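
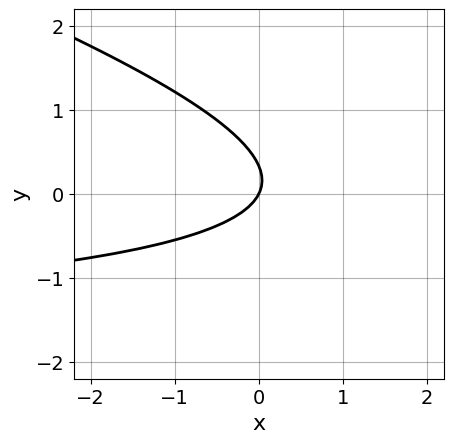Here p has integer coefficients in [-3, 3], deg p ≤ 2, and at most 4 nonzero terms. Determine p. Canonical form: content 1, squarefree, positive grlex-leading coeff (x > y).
x*y + 3*y^2 + 2*x - y

1. The degree is 2 — a generic line meets the curve in up to 2 points.
2. Against the integer gridlines: it crosses the y-axis at the gridline y = 0; one x-axis crossing is at x = 0.
3. Together with the visible shape, these determine p as stated.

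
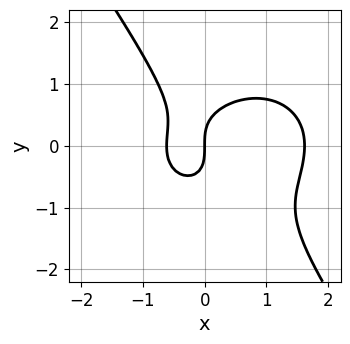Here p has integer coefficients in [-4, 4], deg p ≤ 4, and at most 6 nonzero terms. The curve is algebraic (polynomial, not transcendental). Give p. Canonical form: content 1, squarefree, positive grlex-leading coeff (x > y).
x^3 + x*y^2 + y^3 - x^2 - x

First, degree: no degree-2 curve has this shape, so deg p = 3.
Next, checking where it meets the axes: it meets the x-axis at x = 0 (among the integer gridlines); one y-axis crossing is at y = 0.
Finally, putting this together gives p.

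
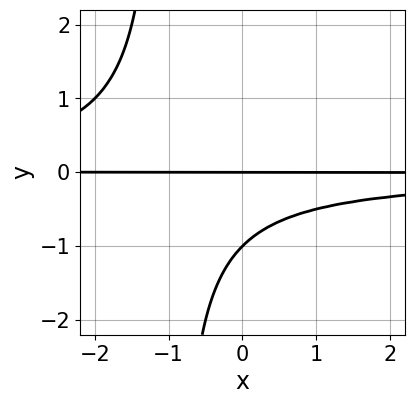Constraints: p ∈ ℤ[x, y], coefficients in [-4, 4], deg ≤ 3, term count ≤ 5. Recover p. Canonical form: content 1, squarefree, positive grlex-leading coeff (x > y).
x*y^2 + y^2 + y

1. Degree: a generic line meets the curve in up to 3 points, so deg p = 3.
2. From the axis intercepts and sections: among the integer gridlines, it crosses the y-axis at y ∈ {-1, 0}; the visible x-axis segment lies entirely on the curve.
3. Putting this together gives p.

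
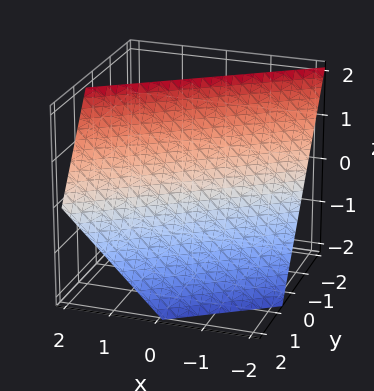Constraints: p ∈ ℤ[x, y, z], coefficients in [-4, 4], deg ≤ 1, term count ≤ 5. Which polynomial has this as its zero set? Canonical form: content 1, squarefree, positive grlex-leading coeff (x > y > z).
First, deg p = 1. The surface is flat (a plane).
Then, reading off the gridlines: it meets the z-axis at z = 1 (among the integer gridlines); it crosses the x-axis at the gridline x = -1.
Finally, assembling these constraints gives the stated polynomial.

2*x - 3*y - 2*z + 2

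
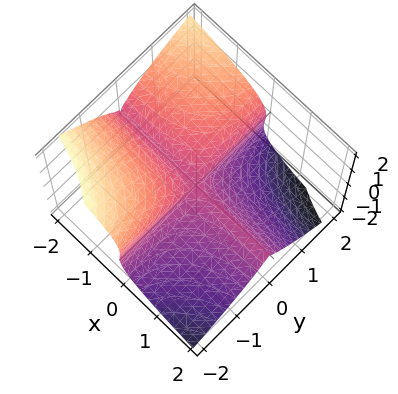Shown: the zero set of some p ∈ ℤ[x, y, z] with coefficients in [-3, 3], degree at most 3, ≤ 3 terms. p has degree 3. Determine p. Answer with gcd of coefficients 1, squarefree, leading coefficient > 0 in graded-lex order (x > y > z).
2*x*y^2 + y*z^2 + 2*z^3

First, degree: no degree-2 surface has this shape, so deg p = 3.
Then, from the visible intercepts: every point of the y-axis in the box is on the surface; every point of the x-axis in the box is on the surface.
Finally, putting this together gives p.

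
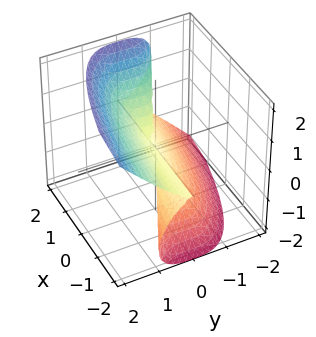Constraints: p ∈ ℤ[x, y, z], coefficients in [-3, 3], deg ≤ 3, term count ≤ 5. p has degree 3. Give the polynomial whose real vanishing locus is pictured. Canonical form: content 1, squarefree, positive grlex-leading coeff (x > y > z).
2*x*z^2 + 3*y^3 - 2*z^3

(a) deg p = 3.
(b) From the axis intercepts and sections: the visible x-axis segment lies entirely on the surface; one y-axis crossing is at y = 0.
(c) Solving for integer coefficients yields p as stated.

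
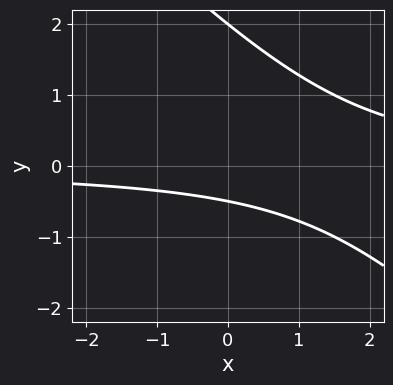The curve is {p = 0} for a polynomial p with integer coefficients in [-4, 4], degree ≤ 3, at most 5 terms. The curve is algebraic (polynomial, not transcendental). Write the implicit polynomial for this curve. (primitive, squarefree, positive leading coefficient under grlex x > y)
2*x*y + 2*y^2 - 3*y - 2

First, degree: no degree-1 curve has this shape, so deg p = 2.
Next, from the visible intercepts: no x-intercept at any integer in the box; one y-axis crossing is at y = 2.
Finally, solving for integer coefficients yields p as stated.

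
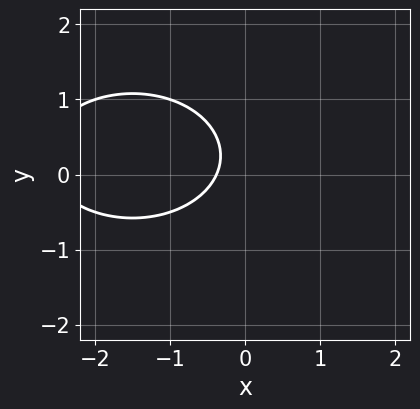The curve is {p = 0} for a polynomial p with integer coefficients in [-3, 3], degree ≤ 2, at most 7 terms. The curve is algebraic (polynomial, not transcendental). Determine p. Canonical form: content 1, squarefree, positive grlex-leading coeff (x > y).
x^2 + 2*y^2 + 3*x - y + 1

(a) deg p = 2. A generic line meets the curve in up to 2 points.
(b) Checking where it meets the axes: no y-intercept at any integer in the box.
(c) Fitting integer coefficients to these (and the overall shape) gives p.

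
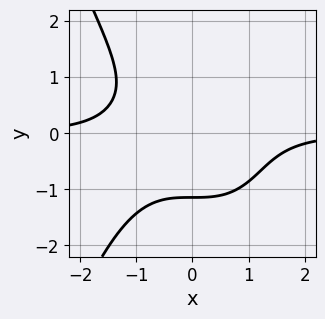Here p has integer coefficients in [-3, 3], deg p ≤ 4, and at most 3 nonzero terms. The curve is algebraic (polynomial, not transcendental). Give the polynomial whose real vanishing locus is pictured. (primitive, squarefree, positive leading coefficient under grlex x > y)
(a) deg p = 4. The shape is more complex than any degree-3 curve.
(b) From the axis intercepts and sections: it misses every integer gridline on the x-axis.
(c) Fitting integer coefficients to these (and the overall shape) gives p.

2*x^3*y + 2*y^3 + 3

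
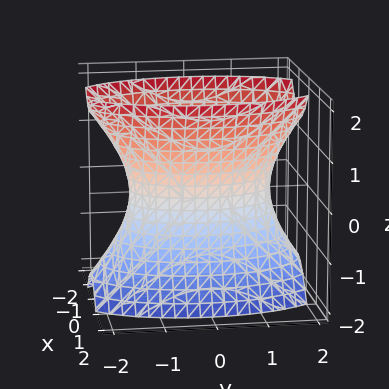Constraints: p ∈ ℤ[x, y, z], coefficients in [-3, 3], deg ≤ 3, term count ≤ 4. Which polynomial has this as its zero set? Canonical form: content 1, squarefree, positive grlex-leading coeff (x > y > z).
3*x^2 + y^2 - z^2 - 2

Degree: an hourglass — one-sheet hyperboloid; a quadric, so deg p = 2.
Symmetries: it's symmetric under z → −z, forcing even powers of z; the y ↦ −y reflection is a symmetry, so y appears only in even powers; mirror symmetry x ↦ −x ⇒ only even powers of x.
Observable constraints: the surface avoids every integer z-axis point in the box.
Together with the visible shape, these determine p as stated.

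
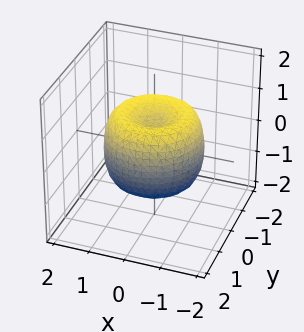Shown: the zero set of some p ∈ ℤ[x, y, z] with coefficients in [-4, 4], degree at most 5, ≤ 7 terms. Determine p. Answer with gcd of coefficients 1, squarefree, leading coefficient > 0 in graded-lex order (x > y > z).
2*x^4 + 4*x^2*y^2 + 2*y^4 - 3*x^2 - 3*y^2 + 2*z^2 - 1

First, the degree is 4 — the shape is more complex than any degree-3 surface.
Then, symmetries: every cross-section ⟂ z is a circle, so x, y appear only via x² + y².
Next, observable constraints: a circular section at z = 0 has radius between 1 and 2.
Finally, together with the visible shape, these determine p as stated.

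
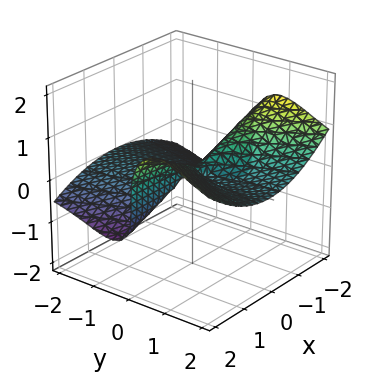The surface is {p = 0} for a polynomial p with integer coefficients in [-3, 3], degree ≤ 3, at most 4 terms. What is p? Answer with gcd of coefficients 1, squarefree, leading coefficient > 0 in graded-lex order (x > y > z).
x^2*y - 3*y^2*z - z^3 + y*z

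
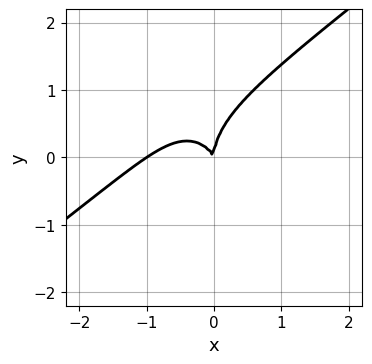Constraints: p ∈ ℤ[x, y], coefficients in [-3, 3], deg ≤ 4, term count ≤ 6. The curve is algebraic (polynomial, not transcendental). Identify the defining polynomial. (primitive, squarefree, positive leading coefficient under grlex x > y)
The degree is 3 — the shape is more complex than any degree-2 curve.
From the visible intercepts: the x-axis gridline crossings are at x ∈ {-1, 0}; it meets the y-axis at y = 0 (among the integer gridlines).
These observations pin down the coefficients.

2*x^3 - 2*x^2*y - y^3 + 2*x^2 + x*y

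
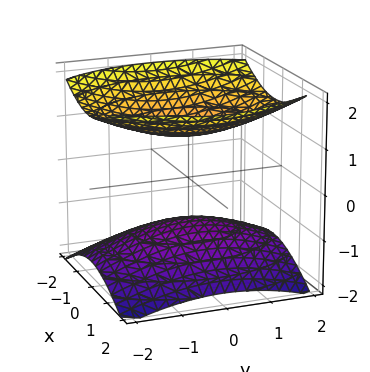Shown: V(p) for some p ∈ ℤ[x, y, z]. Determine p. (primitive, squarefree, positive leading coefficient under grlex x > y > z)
2*x^2 + y^2 - 3*z^2 + 3

First, I count 2 distinct pieces. They look like related sheets of one shape, so recover p as a whole.
Next, degree: two sheets facing apart; a quadric, so deg p = 2.
Next, symmetries: mirror symmetry x ↦ −x ⇒ only even powers of x; it's symmetric under y → −y, forcing even powers of y; mirror symmetry z ↦ −z ⇒ only even powers of z.
Then, reading off the gridlines: it misses every integer gridline on the x-axis; no y-intercept at any integer in the box.
Finally, matching integer coefficients to the picture gives p. Check: (0, 0, 1) on the z-axis lies on the surface, and p(0, 0, 1) = 0. ✓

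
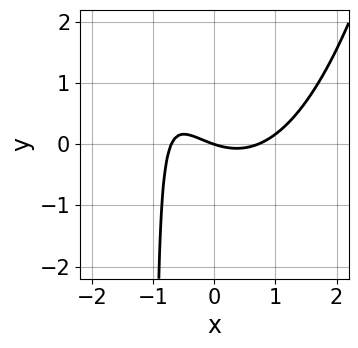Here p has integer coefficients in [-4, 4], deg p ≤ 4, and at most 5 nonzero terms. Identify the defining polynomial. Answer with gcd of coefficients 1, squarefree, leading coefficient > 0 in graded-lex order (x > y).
Degree: the shape is more complex than any degree-2 curve, so deg p = 3.
Reading off the gridlines: one x-axis crossing is at x = 0; one y-axis crossing is at y = 0.
Together with the visible shape, these determine p as stated.

2*x^3 - 3*x*y - x - 3*y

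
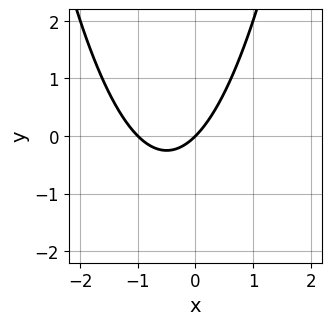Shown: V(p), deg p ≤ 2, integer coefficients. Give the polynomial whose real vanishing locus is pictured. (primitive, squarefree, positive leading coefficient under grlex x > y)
1. The degree is 2 — the shape is more complex than any degree-1 curve.
2. Reading off the gridlines: among the integer gridlines, it crosses the x-axis at x ∈ {-1, 0}; it crosses the y-axis at the gridline y = 0.
3. Assembling these constraints gives the stated polynomial.

x^2 + x - y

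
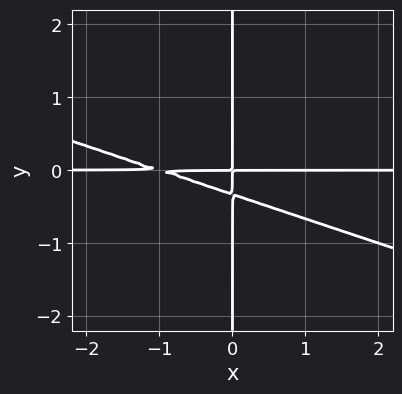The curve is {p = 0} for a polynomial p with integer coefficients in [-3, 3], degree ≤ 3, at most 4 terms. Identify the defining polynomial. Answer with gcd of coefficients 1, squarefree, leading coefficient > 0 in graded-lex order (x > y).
x^2*y + 3*x*y^2 + x*y

1. Degree: a generic line meets the curve in up to 3 points, so deg p = 3.
2. Against the integer gridlines: the visible x-axis segment lies entirely on the curve; the visible y-axis segment lies entirely on the curve.
3. Putting this together gives p.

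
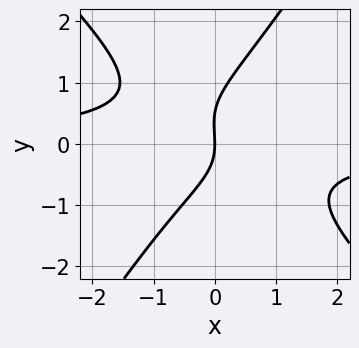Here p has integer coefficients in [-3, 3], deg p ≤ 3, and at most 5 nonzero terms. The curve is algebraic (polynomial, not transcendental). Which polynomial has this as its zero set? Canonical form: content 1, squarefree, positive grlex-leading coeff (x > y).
1. deg p = 3. The shape is more complex than any degree-2 curve.
2. Reading off the gridlines: one y-axis crossing is at y = 0; it meets the x-axis at x = 0 (among the integer gridlines).
3. Matching integer coefficients to the picture gives p.

3*x^2*y + x*y^2 - 2*y^3 + y^2 + 3*x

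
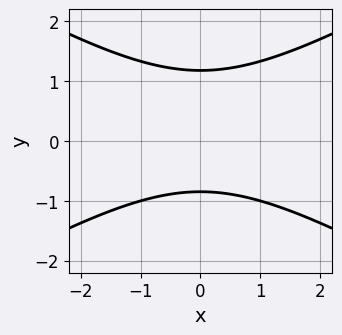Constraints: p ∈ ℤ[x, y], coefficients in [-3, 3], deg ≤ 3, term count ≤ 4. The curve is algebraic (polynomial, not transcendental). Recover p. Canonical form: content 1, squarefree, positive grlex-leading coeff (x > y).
x^2 - 3*y^2 + y + 3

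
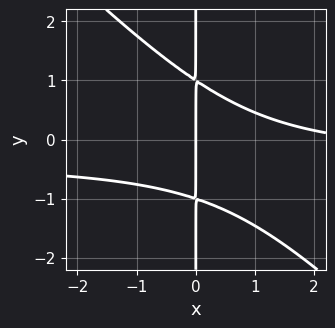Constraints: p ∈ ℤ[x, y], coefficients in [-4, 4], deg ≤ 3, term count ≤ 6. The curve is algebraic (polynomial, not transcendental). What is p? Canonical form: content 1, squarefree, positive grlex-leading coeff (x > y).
3*x^2*y + 3*x*y^2 + x^2 - 3*x

First, degree: the shape is more complex than any degree-2 curve, so deg p = 3.
Then, reading off the gridlines: every point of the y-axis in the box is on the curve; one x-axis crossing is at x = 0.
Finally, the integer polynomial consistent with all of this is the stated p.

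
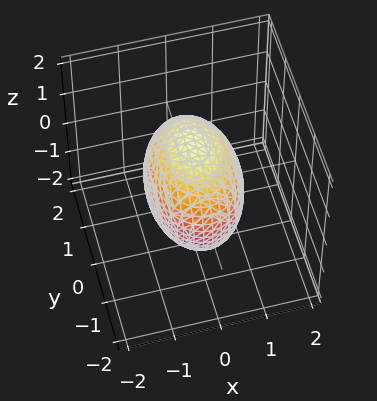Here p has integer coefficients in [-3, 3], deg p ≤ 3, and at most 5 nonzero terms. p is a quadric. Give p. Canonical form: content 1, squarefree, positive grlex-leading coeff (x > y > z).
(a) The degree is 2 — a closed, bounded, convex surface; a quadric.
(b) Symmetries: it's symmetric under z → −z, forcing even powers of z; mirror symmetry x ↦ −x ⇒ only even powers of x; it's symmetric under y → −y, forcing even powers of y.
(c) Against the integer gridlines: the x-axis gridline crossings are at x ∈ {-1, 1}.
(d) The integer polynomial consistent with all of this is the stated p.

2*x^2 + y^2 + z^2 - 2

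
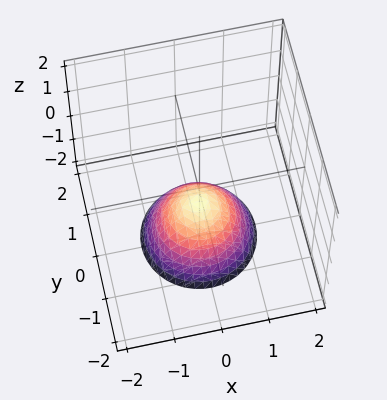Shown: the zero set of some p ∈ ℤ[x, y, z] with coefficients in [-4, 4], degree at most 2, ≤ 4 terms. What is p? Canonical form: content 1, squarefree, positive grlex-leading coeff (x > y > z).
deg p = 2. A generic line meets the surface in up to 2 points.
By symmetry, the z-axis is an axis of rotation, so x and y enter only as x² + y².
Observable constraints: it misses every integer gridline on the y-axis; a circular section at z = -2 has radius between 1 and 2; no x-intercept at any integer in the box.
Matching integer coefficients to the picture gives p.

3*x^2 + 3*y^2 + 3*z + 2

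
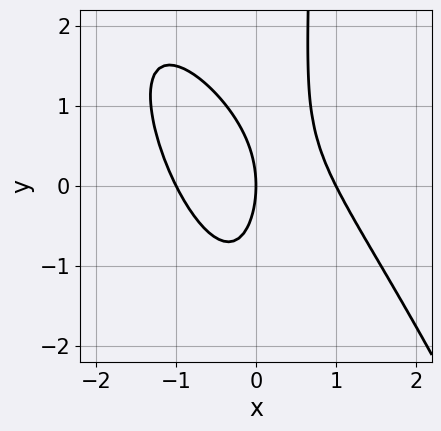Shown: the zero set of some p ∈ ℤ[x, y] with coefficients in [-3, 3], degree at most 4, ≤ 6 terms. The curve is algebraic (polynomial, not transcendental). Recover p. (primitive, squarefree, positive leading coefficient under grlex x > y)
3*x^3 + 3*x^2*y + x*y^2 - y^2 - 3*x

First, the degree is 3 — no degree-2 curve has this shape.
Then, from the visible intercepts: one y-axis crossing is at y = 0; the x-axis gridline crossings are at x ∈ {-1, 0, 1}.
Finally, assembling these constraints gives the stated polynomial.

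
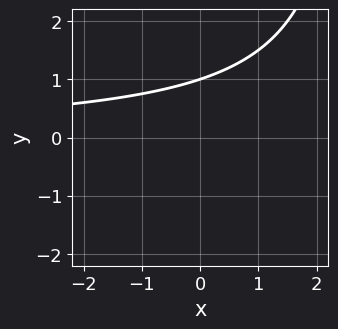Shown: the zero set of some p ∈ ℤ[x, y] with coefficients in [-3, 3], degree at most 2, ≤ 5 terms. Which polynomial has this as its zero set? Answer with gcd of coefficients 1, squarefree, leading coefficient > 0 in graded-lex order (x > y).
x*y - 3*y + 3

1. deg p = 2.
2. Reading off the gridlines: one y-axis crossing is at y = 1; it misses every integer gridline on the x-axis.
3. Putting this together gives p.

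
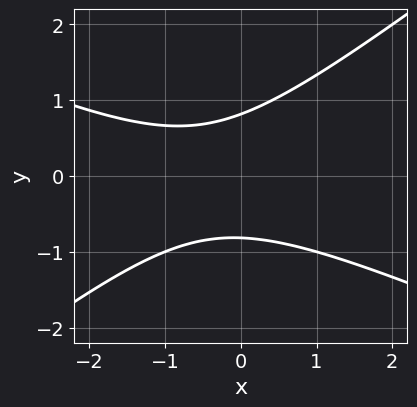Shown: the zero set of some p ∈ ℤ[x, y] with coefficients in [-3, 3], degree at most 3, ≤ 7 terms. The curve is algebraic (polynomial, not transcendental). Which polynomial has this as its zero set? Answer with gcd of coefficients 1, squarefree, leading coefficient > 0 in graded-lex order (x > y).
The degree is 2 — no degree-1 curve has this shape.
Checking where it meets the axes: the curve avoids every integer x-axis point in the box.
Putting this together gives p.

x^2 + x*y - 3*y^2 + x + 2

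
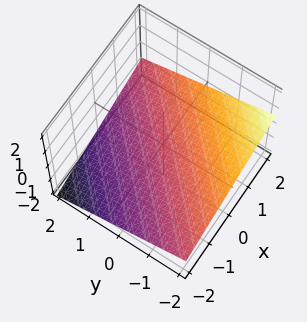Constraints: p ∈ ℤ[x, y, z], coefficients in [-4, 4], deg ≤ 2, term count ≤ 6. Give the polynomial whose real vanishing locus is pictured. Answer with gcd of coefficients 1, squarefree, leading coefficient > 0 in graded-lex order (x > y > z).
x - y - 3*z - 2

deg p = 1. Every cross-section is a straight line — this is a plane.
Reading off the gridlines: it meets the x-axis at x = 2 (among the integer gridlines); it crosses the y-axis at the gridline y = -2.
Putting this together gives p.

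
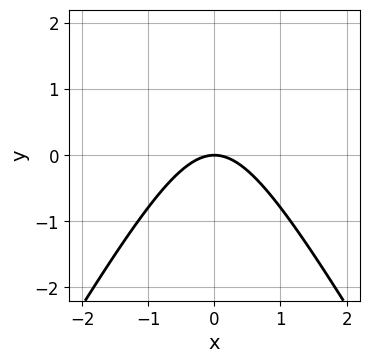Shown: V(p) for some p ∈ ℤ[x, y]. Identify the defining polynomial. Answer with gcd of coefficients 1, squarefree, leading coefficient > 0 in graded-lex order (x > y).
3*x^2 - y^2 + 3*y

First, deg p = 2.
Next, symmetries: mirror symmetry x ↦ −x ⇒ only even powers of x.
Next, checking where it meets the axes: it crosses the y-axis at the gridline y = 0; one x-axis crossing is at x = 0.
Finally, these observations pin down the coefficients.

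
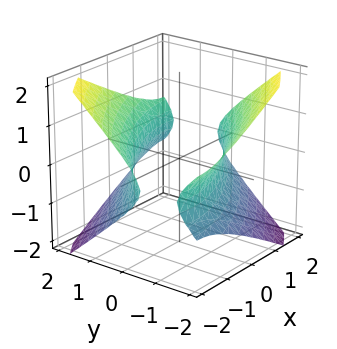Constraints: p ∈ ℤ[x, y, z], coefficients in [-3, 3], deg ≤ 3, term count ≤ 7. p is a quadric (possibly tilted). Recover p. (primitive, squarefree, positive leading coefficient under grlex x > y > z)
(a) I count 2 distinct pieces.
(b) deg p = 2.
(c) Reading off the gridlines: no z-intercept at any integer in the box.
(d) Matching integer coefficients to the picture gives p.

x^2 - 2*x*y + 2*y^2 - 3*z^2 - 3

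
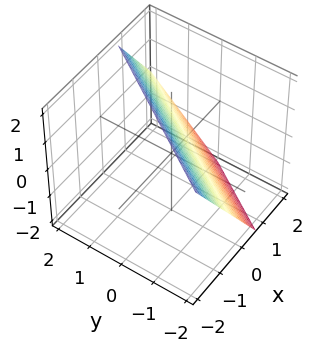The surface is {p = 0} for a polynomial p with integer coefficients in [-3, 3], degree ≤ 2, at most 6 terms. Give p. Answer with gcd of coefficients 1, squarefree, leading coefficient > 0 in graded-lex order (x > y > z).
3*x - 2*y + 2*z - 2

First, the degree is 1 — every cross-section is a straight line — this is a plane.
Next, from the visible intercepts: it crosses the y-axis at the gridline y = -1; one z-axis crossing is at z = 1.
Finally, matching integer coefficients to the picture gives p.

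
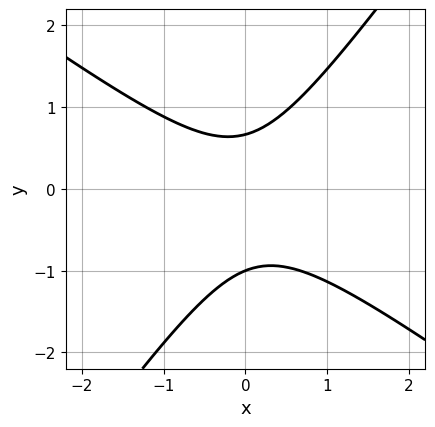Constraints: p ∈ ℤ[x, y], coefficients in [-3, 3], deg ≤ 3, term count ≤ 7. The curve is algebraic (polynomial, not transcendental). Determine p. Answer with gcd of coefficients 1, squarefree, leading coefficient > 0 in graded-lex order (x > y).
3*x^2 + 2*x*y - 3*y^2 - y + 2

First, deg p = 2.
Next, from the visible intercepts: the curve avoids every integer x-axis point in the box; it crosses the y-axis at the gridline y = -1.
Finally, these observations pin down the coefficients.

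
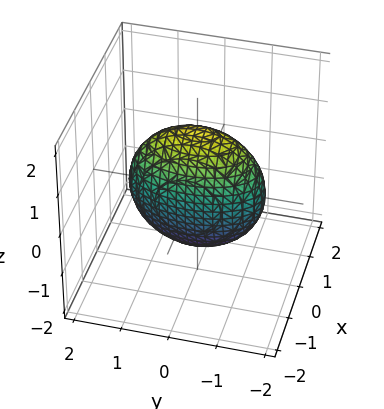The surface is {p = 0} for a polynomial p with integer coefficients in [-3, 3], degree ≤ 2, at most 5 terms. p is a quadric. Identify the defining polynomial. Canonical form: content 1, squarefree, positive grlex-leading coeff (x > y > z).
(a) The degree is 2 — a closed, bounded, convex surface; a quadric.
(b) Symmetries: it's symmetric under x → −x, forcing even powers of x; the y ↦ −y reflection is a symmetry, so y appears only in even powers; it's symmetric under z → −z, forcing even powers of z.
(c) Assembling these constraints gives the stated polynomial.

3*x^2 + y^2 + z^2 - 2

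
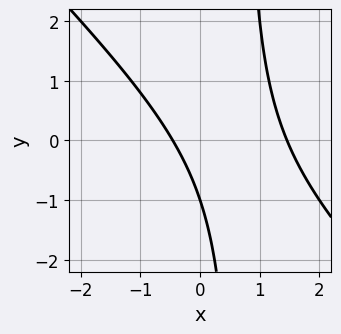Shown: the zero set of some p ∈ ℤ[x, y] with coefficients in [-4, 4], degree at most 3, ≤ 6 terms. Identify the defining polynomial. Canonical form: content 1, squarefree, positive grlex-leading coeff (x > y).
3*x^2 + 3*x*y - 3*x - 2*y - 2

deg p = 2.
From the visible intercepts: one y-axis crossing is at y = -1.
Solving for integer coefficients yields p as stated.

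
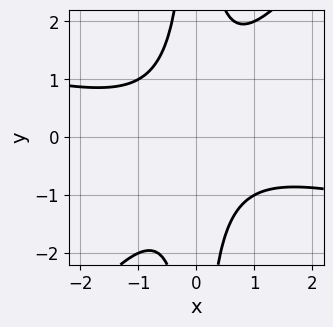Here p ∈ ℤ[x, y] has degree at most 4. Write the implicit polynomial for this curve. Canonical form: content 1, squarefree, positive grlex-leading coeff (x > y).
x^4 + 3*x^3*y - 3*x^2*y^2 + 3*x^2 + 2

(a) Degree: the shape is more complex than any degree-3 curve, so deg p = 4.
(b) Checking where it meets the axes: it misses every integer gridline on the y-axis; the curve avoids every integer x-axis point in the box.
(c) These observations pin down the coefficients.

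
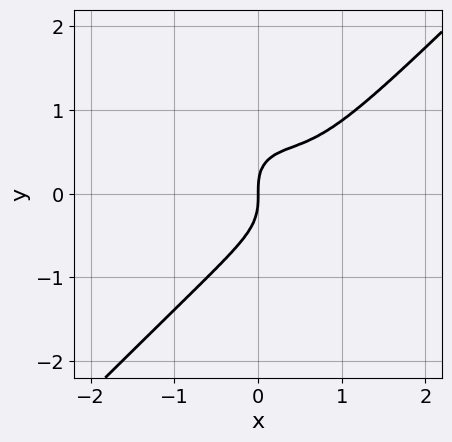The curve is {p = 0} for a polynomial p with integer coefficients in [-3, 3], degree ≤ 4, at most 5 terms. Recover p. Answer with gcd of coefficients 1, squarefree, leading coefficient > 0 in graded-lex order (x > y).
3*x^3 - 3*y^3 - 3*x^2 + 2*x

First, the degree is 3 — no degree-2 curve has this shape.
Next, observable constraints: it meets the y-axis at y = 0 (among the integer gridlines); it crosses the x-axis at the gridline x = 0.
Finally, putting this together gives p.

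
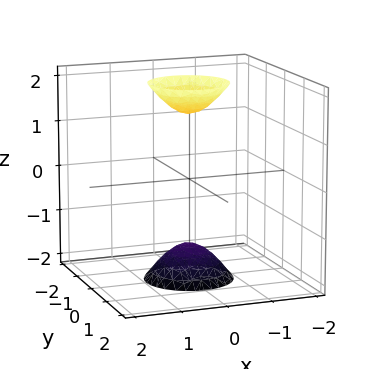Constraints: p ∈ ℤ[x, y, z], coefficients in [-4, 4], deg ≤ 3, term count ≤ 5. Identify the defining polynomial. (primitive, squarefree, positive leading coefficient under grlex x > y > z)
The picture has 2 separate pieces. They look like related sheets of one shape, so recover p as a whole.
The degree is 2 — two separate bowl-shaped sheets opening away from each other; a quadric.
By symmetry, the surface is invariant under rotation about z: p = q(x² + y², z); mirror symmetry z ↦ −z ⇒ only even powers of z.
From the axis intercepts and sections: the surface avoids every integer y-axis point in the box; a circular section at z = 2 has radius between 0 and 1; the surface avoids every integer x-axis point in the box.
Assembling these constraints gives the stated polynomial.

3*x^2 + 3*y^2 - z^2 + 2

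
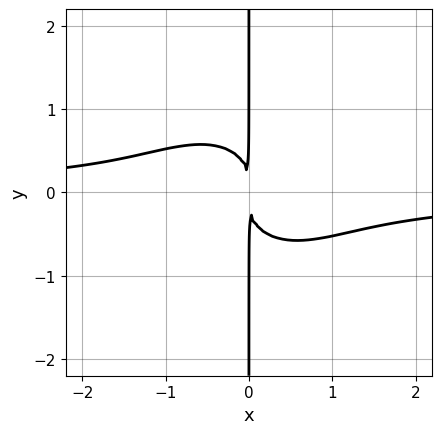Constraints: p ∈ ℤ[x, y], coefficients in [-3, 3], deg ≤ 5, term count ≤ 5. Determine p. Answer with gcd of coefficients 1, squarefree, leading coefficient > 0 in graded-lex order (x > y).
3*x^3*y + 3*x*y^3 + 2*x^2

1. Degree: a generic line meets the curve in up to 4 points, so deg p = 4.
2. From the visible intercepts: every point of the y-axis in the box is on the curve.
3. Putting this together gives p.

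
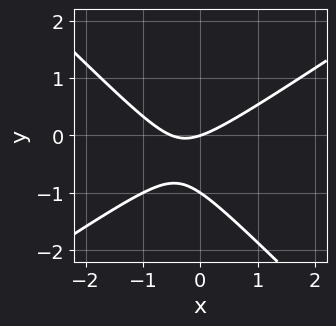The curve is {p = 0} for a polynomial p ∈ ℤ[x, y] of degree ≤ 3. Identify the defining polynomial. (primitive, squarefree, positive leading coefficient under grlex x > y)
Degree: a generic line meets the curve in up to 2 points, so deg p = 2.
From the axis intercepts and sections: the y-axis gridline crossings are at y ∈ {-1, 0}; it meets the x-axis at x = 0 (among the integer gridlines).
Assembling these constraints gives the stated polynomial.

2*x^2 - x*y - 3*y^2 + x - 3*y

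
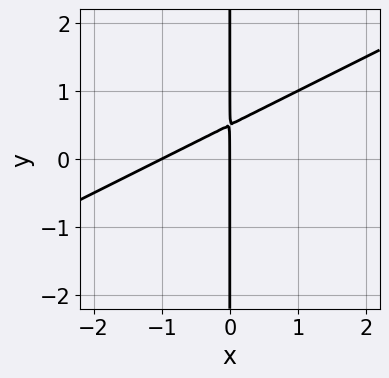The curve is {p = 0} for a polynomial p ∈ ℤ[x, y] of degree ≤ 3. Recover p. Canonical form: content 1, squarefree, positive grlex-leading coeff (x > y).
x^2 - 2*x*y + x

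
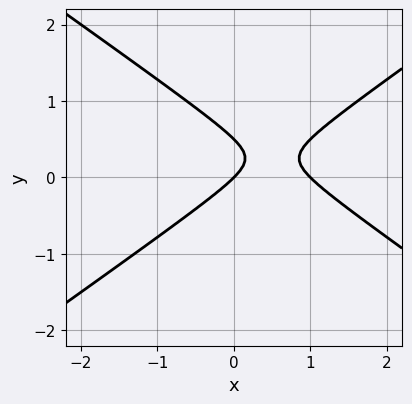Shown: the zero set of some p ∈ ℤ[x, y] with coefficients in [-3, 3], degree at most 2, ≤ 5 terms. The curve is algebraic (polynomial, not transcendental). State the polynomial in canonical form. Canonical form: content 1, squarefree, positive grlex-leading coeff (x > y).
x^2 - 2*y^2 - x + y

Degree: no degree-1 curve has this shape, so deg p = 2.
Observable constraints: among the integer gridlines, it crosses the x-axis at x ∈ {0, 1}; it crosses the y-axis at the gridline y = 0.
Fitting integer coefficients to these (and the overall shape) gives p.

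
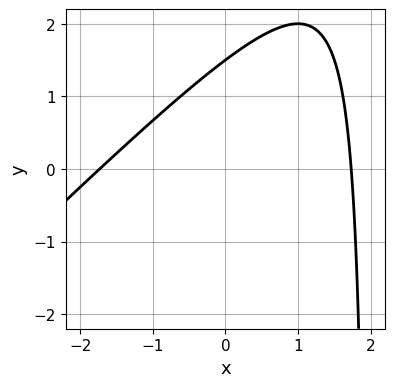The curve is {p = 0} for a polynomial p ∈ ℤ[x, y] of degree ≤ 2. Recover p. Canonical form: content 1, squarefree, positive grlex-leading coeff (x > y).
x^2 - x*y + 2*y - 3

(a) deg p = 2.
(b) Matching integer coefficients to the picture gives p.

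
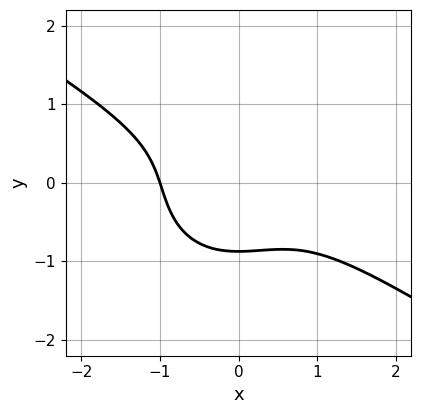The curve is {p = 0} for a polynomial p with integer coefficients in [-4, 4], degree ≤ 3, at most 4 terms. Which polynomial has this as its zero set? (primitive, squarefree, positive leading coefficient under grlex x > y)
2*x^3 + 2*x^2*y + 3*y^3 + 2

(a) deg p = 3.
(b) From the axis intercepts and sections: it crosses the x-axis at the gridline x = -1.
(c) Solving for integer coefficients yields p as stated.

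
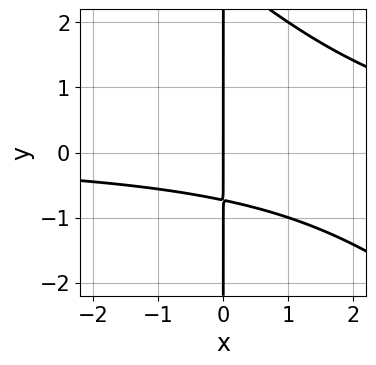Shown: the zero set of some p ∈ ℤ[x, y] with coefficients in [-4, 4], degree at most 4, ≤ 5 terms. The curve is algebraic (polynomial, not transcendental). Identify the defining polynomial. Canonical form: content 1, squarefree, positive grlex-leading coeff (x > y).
x^2*y + x*y^2 - 2*x*y - 2*x

The degree is 3 — a generic line meets the curve in up to 3 points.
Against the integer gridlines: the visible y-axis segment lies entirely on the curve; it meets the x-axis at x = 0 (among the integer gridlines).
Together with the visible shape, these determine p as stated.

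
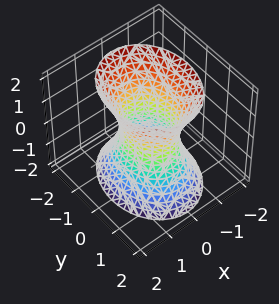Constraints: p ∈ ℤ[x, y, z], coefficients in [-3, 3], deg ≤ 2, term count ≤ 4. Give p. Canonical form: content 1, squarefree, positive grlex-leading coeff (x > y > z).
3*x^2 + 2*y^2 - z^2 - 2

First, the degree is 2 — one connected sheet with a waist; a quadric.
Then, symmetries: mirror symmetry x ↦ −x ⇒ only even powers of x; mirror symmetry z ↦ −z ⇒ only even powers of z; it's symmetric under y → −y, forcing even powers of y.
Next, from the axis intercepts and sections: among the integer gridlines, it crosses the y-axis at y ∈ {-1, 1}; the surface avoids every integer z-axis point in the box.
Finally, putting this together gives p.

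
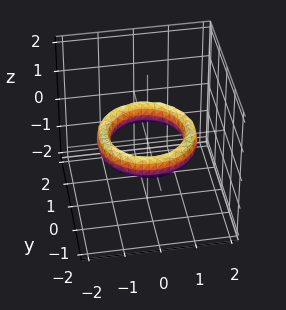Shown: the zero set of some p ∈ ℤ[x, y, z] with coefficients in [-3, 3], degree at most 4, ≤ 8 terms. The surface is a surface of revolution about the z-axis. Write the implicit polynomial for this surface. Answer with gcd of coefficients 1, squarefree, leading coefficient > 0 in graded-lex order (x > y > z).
x^4 + 2*x^2*y^2 + y^4 - 3*x^2 - 3*y^2 + 2*z^2 + 2

(a) Degree: the shape is more complex than any degree-3 surface, so deg p = 4.
(b) Symmetries: the surface is invariant under rotation about z: p = q(x² + y², z).
(c) Observable constraints: a circular section at z = 0 has radius exactly 1; the y-axis gridline crossings are at y ∈ {-1, 1}.
(d) The integer polynomial consistent with all of this is the stated p. Check: (-1, 0, 0) on the x-axis lies on the surface, and p(-1, 0, 0) = 0. ✓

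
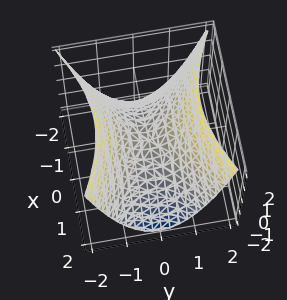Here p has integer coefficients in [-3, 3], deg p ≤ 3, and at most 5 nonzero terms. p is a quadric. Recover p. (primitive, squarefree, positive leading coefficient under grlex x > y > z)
First, deg p = 2.
Then, symmetries: the y ↦ −y reflection is a symmetry, so y appears only in even powers; it's symmetric under x → −x, forcing even powers of x.
Then, from the visible intercepts: one z-axis crossing is at z = 0; one y-axis crossing is at y = 0.
Finally, assembling these constraints gives the stated polynomial.

x^2 - 2*y^2 + 2*z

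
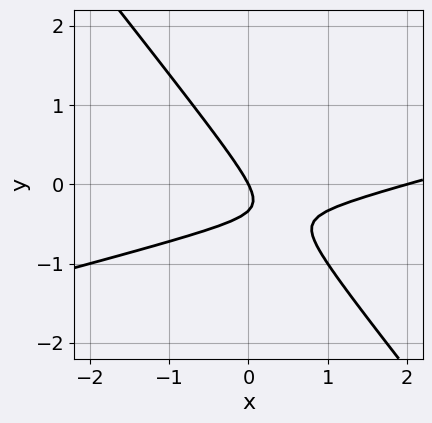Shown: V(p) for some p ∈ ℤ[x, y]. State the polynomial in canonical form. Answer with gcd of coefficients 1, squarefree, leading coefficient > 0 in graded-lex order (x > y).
x^2 - 3*x*y - 3*y^2 - 2*x - y

1. Degree: the shape is more complex than any degree-1 curve, so deg p = 2.
2. Observable constraints: among the integer gridlines, it crosses the x-axis at x ∈ {0, 2}; it meets the y-axis at y = 0 (among the integer gridlines).
3. The integer polynomial consistent with all of this is the stated p.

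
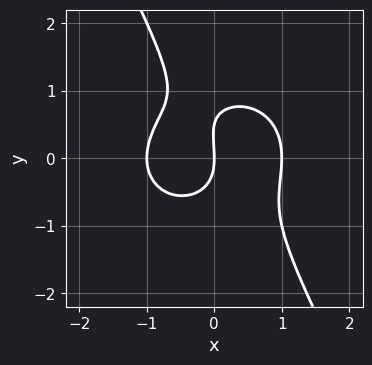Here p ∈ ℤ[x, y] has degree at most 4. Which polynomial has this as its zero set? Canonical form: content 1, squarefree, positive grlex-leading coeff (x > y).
1. Degree: no degree-2 curve has this shape, so deg p = 3.
2. Reading off the gridlines: it meets the y-axis at y = 0 (among the integer gridlines); among the integer gridlines, it crosses the x-axis at x ∈ {-1, 0, 1}.
3. Matching integer coefficients to the picture gives p.

3*x^3 + 3*x*y^2 + 2*y^3 - y^2 - 3*x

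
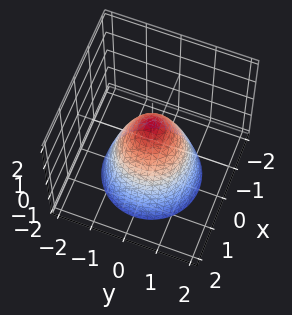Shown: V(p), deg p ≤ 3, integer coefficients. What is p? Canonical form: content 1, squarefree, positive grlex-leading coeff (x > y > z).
3*x^2 + 3*y^2 + 2*z - 2

(a) Degree: a generic line meets the surface in up to 2 points, so deg p = 2.
(b) Symmetries: the z-axis is an axis of rotation, so x and y enter only as x² + y².
(c) Observable constraints: it crosses the z-axis at the gridline z = 1; a circular section at z = -2 has radius between 1 and 2.
(d) Assembling these constraints gives the stated polynomial.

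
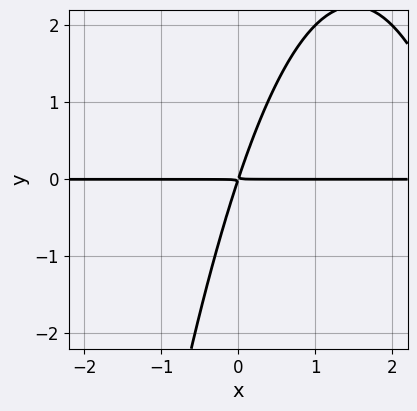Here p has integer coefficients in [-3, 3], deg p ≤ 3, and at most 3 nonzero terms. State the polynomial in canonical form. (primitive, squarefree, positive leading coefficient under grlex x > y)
x^2*y - 3*x*y + y^2

1. Degree: no degree-2 curve has this shape, so deg p = 3.
2. Reading off the gridlines: the visible x-axis segment lies entirely on the curve.
3. Fitting integer coefficients to these (and the overall shape) gives p.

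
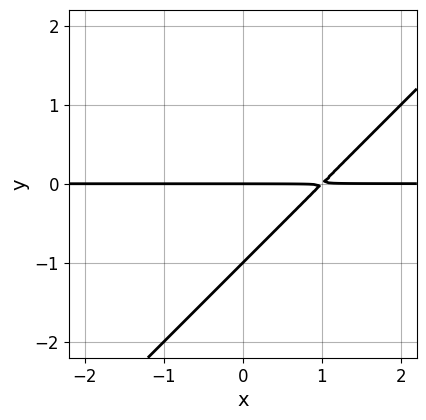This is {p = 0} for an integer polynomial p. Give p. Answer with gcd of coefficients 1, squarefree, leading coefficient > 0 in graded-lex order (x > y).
x*y - y^2 - y

1. The degree is 2 — the shape is more complex than any degree-1 curve.
2. Observable constraints: every point of the x-axis in the box is on the curve; the y-axis gridline crossings are at y ∈ {-1, 0}.
3. Together with the visible shape, these determine p as stated.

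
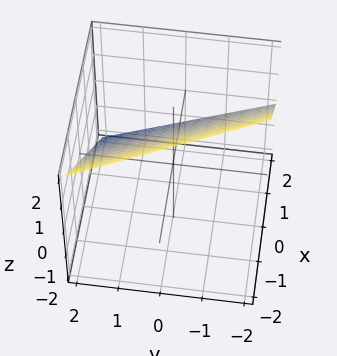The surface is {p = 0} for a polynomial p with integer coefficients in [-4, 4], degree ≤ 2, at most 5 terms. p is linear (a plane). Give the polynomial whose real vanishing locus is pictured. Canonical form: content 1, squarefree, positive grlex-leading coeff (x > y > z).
2*x + y + 2*z - 2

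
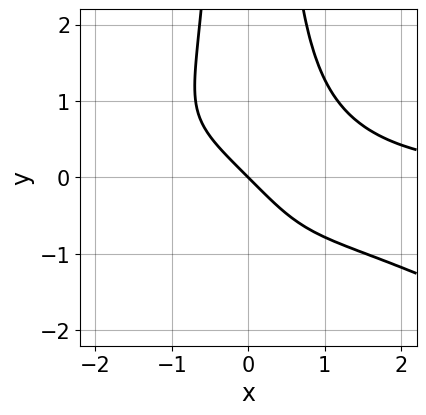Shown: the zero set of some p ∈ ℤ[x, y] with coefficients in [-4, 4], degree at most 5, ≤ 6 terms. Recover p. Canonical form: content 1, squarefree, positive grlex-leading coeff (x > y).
First, degree: no degree-3 curve has this shape, so deg p = 4.
Next, against the integer gridlines: it crosses the x-axis at the gridline x = 0; it crosses the y-axis at the gridline y = 0.
Finally, the integer polynomial consistent with all of this is the stated p.

x^3*y + 2*x^2*y^2 - 2*x - 2*y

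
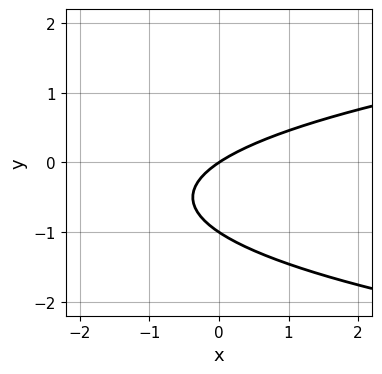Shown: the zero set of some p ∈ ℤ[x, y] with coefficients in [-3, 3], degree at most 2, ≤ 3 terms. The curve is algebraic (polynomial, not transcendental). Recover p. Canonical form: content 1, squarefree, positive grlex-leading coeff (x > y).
3*y^2 - 2*x + 3*y

Degree: no degree-1 curve has this shape, so deg p = 2.
Reading off the gridlines: it crosses the x-axis at the gridline x = 0; the y-axis gridline crossings are at y ∈ {-1, 0}.
These observations pin down the coefficients.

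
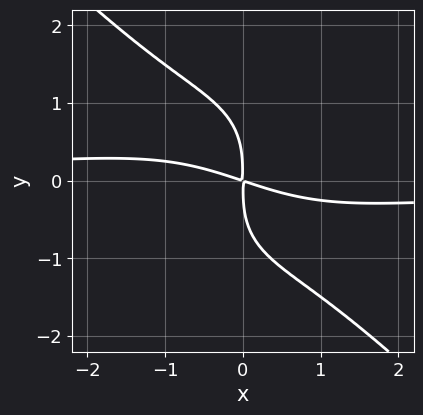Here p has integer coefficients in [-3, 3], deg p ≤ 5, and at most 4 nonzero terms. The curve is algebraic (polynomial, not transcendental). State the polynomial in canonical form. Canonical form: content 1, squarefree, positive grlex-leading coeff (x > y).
Degree: a generic line meets the curve in up to 4 points, so deg p = 4.
The integer polynomial consistent with all of this is the stated p.

x^3*y + y^4 + x^2 + 3*x*y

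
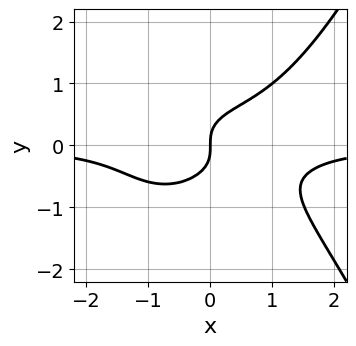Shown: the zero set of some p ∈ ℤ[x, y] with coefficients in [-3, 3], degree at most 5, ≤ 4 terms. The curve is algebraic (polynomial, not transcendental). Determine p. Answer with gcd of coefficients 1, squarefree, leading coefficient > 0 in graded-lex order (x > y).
x^3*y - 2*y^3 + x

1. deg p = 4. No degree-3 curve has this shape.
2. Reading off the gridlines: it meets the y-axis at y = 0 (among the integer gridlines); it meets the x-axis at x = 0 (among the integer gridlines).
3. Fitting integer coefficients to these (and the overall shape) gives p.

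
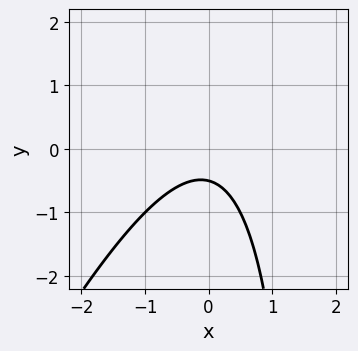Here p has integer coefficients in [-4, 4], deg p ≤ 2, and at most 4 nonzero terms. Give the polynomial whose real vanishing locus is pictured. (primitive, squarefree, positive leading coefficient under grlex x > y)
First, degree: a generic line meets the curve in up to 2 points, so deg p = 2.
Next, reading off the gridlines: no x-intercept at any integer in the box.
Finally, matching integer coefficients to the picture gives p.

2*x^2 - x*y + 2*y + 1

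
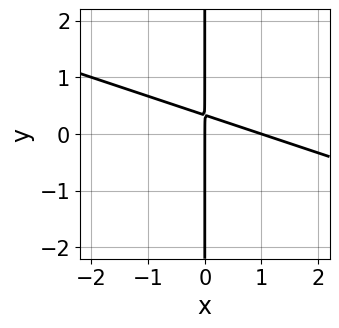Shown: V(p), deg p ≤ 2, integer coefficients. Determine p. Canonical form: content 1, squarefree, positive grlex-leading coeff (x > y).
x^2 + 3*x*y - x

1. Degree: the shape is more complex than any degree-1 curve, so deg p = 2.
2. Against the integer gridlines: the visible y-axis segment lies entirely on the curve; the x-axis gridline crossings are at x ∈ {0, 1}.
3. Putting this together gives p.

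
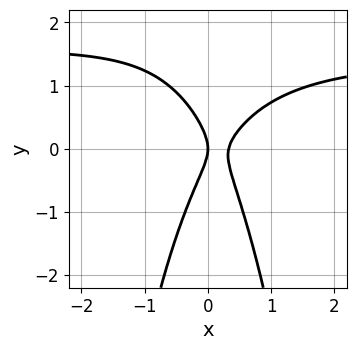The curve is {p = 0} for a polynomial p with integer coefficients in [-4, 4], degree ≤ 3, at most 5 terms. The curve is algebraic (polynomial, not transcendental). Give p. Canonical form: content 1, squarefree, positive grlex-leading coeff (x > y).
2*x^2*y - 3*x^2 + y^2 + x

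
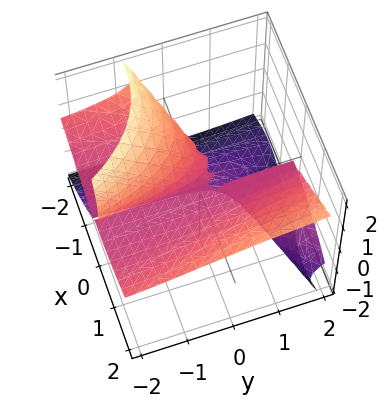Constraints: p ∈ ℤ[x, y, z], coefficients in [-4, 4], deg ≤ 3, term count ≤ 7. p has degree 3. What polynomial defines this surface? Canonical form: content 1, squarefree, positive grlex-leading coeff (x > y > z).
Degree: a generic line meets the surface in up to 3 points, so deg p = 3.
From the axis intercepts and sections: the visible y-axis segment lies entirely on the surface; it crosses the z-axis at the gridline z = 0; one x-axis crossing is at x = 0.
These observations pin down the coefficients.

x^3 + 3*x*y*z - 3*y*z^2 - 3*z^3 - 3*x*z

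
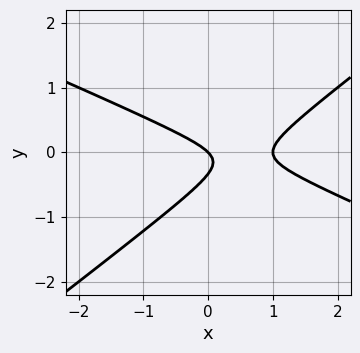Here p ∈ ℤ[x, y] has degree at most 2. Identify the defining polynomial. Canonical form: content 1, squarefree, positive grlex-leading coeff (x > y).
(a) deg p = 2. No degree-1 curve has this shape.
(b) Checking where it meets the axes: it meets the y-axis at y = 0 (among the integer gridlines); the x-axis gridline crossings are at x ∈ {0, 1}.
(c) Putting this together gives p.

x^2 + x*y - 3*y^2 - x - y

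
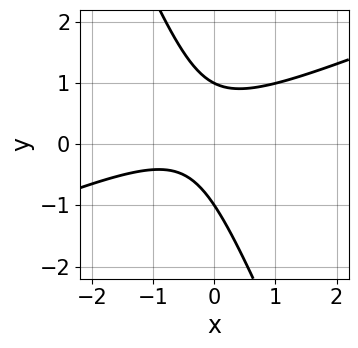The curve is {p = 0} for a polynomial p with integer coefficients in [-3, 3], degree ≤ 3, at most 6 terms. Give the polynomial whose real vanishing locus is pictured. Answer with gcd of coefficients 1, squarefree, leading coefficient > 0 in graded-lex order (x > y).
(a) deg p = 2. The shape is more complex than any degree-1 curve.
(b) From the axis intercepts and sections: the curve avoids every integer x-axis point in the box; among the integer gridlines, it crosses the y-axis at y ∈ {-1, 1}.
(c) Matching integer coefficients to the picture gives p.

x^2 - 2*x*y - y^2 + x + 1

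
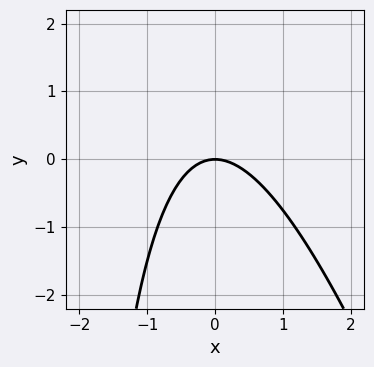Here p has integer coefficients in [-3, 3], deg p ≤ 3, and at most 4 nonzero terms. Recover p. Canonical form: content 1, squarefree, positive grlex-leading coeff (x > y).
3*x^2 + x*y + 3*y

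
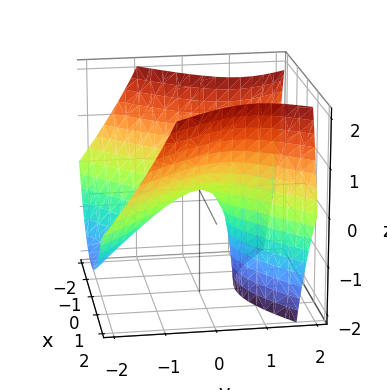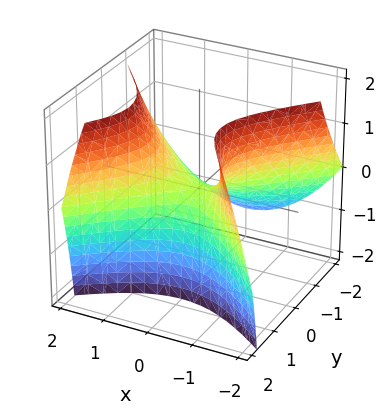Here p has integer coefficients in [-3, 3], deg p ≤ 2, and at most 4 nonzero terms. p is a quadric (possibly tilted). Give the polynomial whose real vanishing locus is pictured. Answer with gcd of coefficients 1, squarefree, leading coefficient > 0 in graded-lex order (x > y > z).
x^2 - y^2 + y*z - z

The degree is 2 — a generic line meets the surface in up to 2 points.
From the axis intercepts and sections: it meets the x-axis at x = 0 (among the integer gridlines); it crosses the y-axis at the gridline y = 0.
Matching integer coefficients to the picture gives p.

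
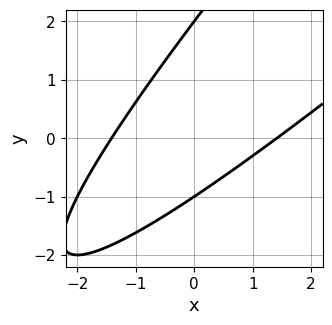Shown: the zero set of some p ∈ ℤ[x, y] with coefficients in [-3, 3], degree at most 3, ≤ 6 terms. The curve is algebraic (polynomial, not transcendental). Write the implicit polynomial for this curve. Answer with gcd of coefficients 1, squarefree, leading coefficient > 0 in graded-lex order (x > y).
x^2 - 2*x*y + y^2 - y - 2

(a) deg p = 2. A generic line meets the curve in up to 2 points.
(b) From the axis intercepts and sections: the y-axis gridline crossings are at y ∈ {-1, 2}.
(c) Solving for integer coefficients yields p as stated.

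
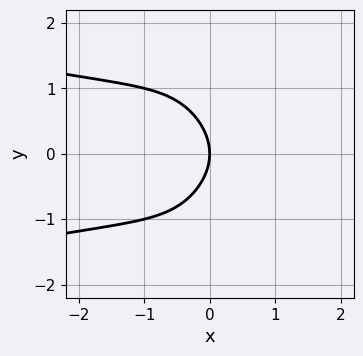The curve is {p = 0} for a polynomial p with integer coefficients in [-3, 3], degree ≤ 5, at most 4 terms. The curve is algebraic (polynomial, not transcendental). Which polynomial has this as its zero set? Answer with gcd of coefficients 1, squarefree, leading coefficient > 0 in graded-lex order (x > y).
First, degree: no degree-3 curve has this shape, so deg p = 4.
Then, symmetries: mirror symmetry y ↦ −y ⇒ only even powers of y.
Next, reading off the gridlines: one x-axis crossing is at x = 0; one y-axis crossing is at y = 0.
Finally, fitting integer coefficients to these (and the overall shape) gives p.

2*x^2*y^2 + x^3 + 2*y^2 + 3*x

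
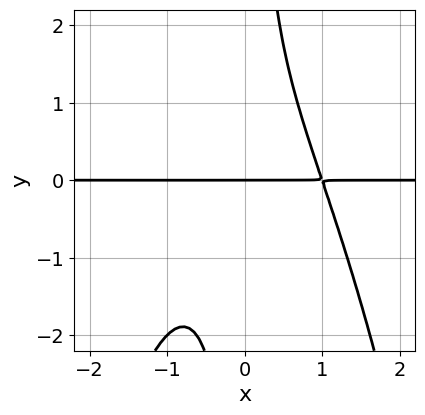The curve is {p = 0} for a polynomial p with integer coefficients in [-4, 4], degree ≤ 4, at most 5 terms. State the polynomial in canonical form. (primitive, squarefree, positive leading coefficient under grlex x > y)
x^3*y + x*y^2 - y

First, deg p = 4.
Then, observable constraints: every point of the x-axis in the box is on the curve; it meets the y-axis at y = 0 (among the integer gridlines).
Finally, together with the visible shape, these determine p as stated.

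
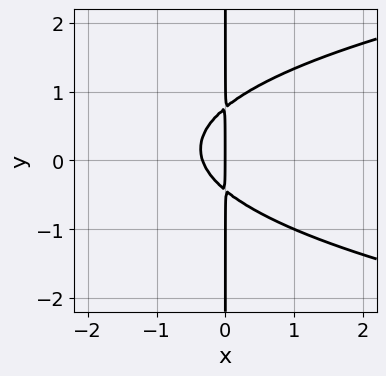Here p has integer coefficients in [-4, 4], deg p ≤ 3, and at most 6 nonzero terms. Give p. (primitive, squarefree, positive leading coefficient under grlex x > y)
3*x*y^2 - 3*x^2 - x*y - x

First, deg p = 3. The shape is more complex than any degree-2 curve.
Then, reading off the gridlines: every point of the y-axis in the box is on the curve; it crosses the x-axis at the gridline x = 0.
Finally, fitting integer coefficients to these (and the overall shape) gives p.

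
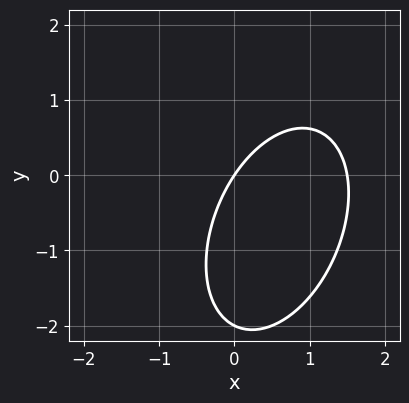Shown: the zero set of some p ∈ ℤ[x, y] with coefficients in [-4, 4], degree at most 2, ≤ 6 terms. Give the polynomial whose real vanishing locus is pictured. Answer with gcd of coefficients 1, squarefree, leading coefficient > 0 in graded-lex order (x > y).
First, the degree is 2 — the shape is more complex than any degree-1 curve.
Next, against the integer gridlines: the y-axis gridline crossings are at y ∈ {-2, 0}; it crosses the x-axis at the gridline x = 0.
Finally, the integer polynomial consistent with all of this is the stated p.

2*x^2 - x*y + y^2 - 3*x + 2*y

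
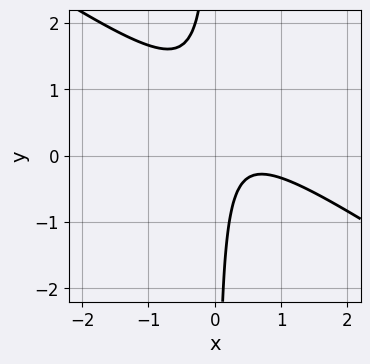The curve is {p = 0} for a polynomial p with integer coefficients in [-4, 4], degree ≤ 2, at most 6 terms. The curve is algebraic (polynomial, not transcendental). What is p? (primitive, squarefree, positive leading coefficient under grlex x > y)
2*x^2 + 3*x*y - 2*x + 1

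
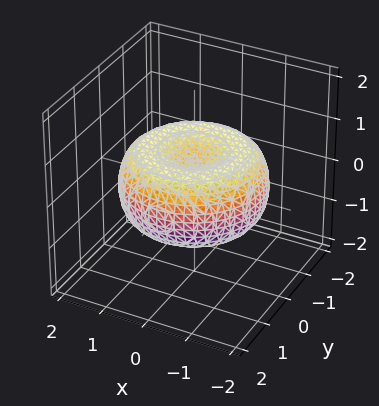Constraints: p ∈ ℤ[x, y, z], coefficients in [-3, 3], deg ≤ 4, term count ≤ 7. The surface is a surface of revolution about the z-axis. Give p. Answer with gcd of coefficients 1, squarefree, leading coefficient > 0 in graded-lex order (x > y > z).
x^4 + 2*x^2*y^2 + y^4 - 2*x^2 - 2*y^2 + 3*z^2 - 1

1. The degree is 4 — the shape is more complex than any degree-3 surface.
2. Symmetry: the surface is invariant under rotation about z: p = q(x² + y², z).
3. Checking where it meets the axes: a circular section at z = 0 has radius between 1 and 2.
4. Together with the visible shape, these determine p as stated.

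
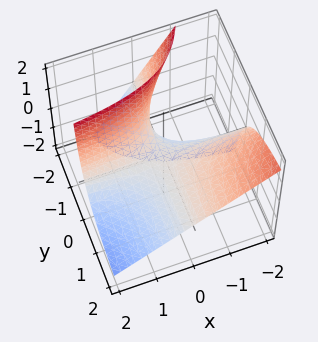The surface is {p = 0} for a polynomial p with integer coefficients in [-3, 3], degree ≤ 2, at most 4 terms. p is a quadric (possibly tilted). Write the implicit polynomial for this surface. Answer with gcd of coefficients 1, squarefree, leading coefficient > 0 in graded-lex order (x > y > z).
x*y + y*z + z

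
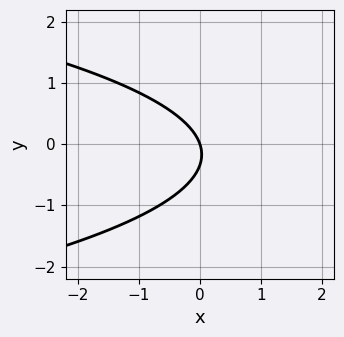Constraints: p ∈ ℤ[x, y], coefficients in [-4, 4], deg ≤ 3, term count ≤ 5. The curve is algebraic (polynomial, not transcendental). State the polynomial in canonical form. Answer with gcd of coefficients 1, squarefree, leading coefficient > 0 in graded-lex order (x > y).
3*y^2 + 3*x + y

1. The degree is 2 — the shape is more complex than any degree-1 curve.
2. Reading off the gridlines: one y-axis crossing is at y = 0; it meets the x-axis at x = 0 (among the integer gridlines).
3. These observations pin down the coefficients.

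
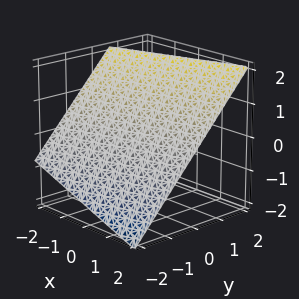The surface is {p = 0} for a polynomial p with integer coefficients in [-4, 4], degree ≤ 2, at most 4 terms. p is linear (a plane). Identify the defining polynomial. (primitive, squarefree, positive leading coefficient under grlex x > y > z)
x - 3*y + 3*z - 2

1. Degree: the surface is flat (a plane), so deg p = 1.
2. Against the integer gridlines: it crosses the x-axis at the gridline x = 2.
3. Together with the visible shape, these determine p as stated.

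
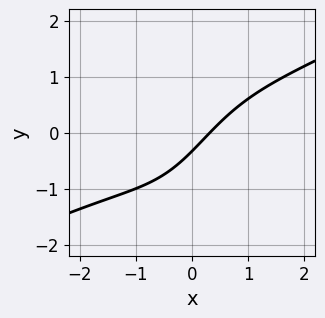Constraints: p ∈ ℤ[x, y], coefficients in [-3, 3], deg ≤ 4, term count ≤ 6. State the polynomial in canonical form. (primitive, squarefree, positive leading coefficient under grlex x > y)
First, deg p = 3.
Finally, solving for integer coefficients yields p as stated.

x^3 - 2*x^2*y + 3*x - 3*y - 1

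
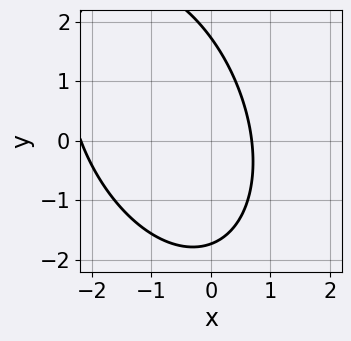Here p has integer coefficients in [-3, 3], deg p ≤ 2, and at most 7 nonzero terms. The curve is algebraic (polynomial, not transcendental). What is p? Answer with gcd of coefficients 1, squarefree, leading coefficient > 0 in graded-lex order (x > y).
2*x^2 + x*y + y^2 + 3*x - 3

Degree: no degree-1 curve has this shape, so deg p = 2.
Matching integer coefficients to the picture gives p.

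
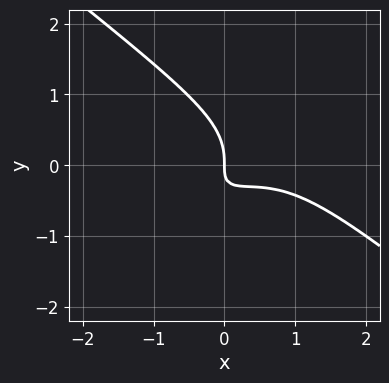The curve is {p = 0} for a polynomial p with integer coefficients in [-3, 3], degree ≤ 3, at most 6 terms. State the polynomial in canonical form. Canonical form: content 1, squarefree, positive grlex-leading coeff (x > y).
x^3 + 2*y^3 - x^2 + 2*x*y + x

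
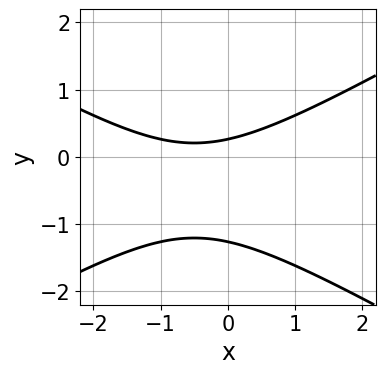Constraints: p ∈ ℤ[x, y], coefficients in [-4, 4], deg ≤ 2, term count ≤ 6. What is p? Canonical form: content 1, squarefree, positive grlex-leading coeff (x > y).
First, the degree is 2 — a generic line meets the curve in up to 2 points.
Next, against the integer gridlines: no x-intercept at any integer in the box.
Finally, fitting integer coefficients to these (and the overall shape) gives p.

x^2 - 3*y^2 + x - 3*y + 1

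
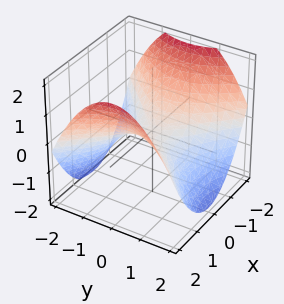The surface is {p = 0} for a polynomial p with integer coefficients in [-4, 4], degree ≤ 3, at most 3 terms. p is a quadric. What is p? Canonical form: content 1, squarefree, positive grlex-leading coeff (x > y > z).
(a) deg p = 2.
(b) Symmetries: the x ↦ −x reflection is a symmetry, so x appears only in even powers; the y ↦ −y reflection is a symmetry, so y appears only in even powers.
(c) From the visible intercepts: one y-axis crossing is at y = 0; one z-axis crossing is at z = 0; it crosses the x-axis at the gridline x = 0.
(d) Together with the visible shape, these determine p as stated.

x^2 - y^2 - 2*z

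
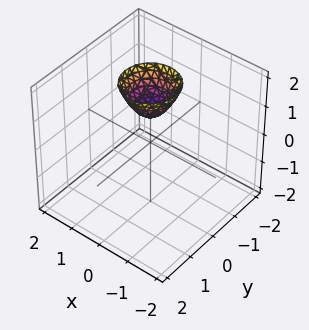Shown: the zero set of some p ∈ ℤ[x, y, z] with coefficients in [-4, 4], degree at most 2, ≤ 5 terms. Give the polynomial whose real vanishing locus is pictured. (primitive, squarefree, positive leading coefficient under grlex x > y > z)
First, degree: a generic line meets the surface in up to 2 points, so deg p = 2.
Then, symmetries: rotational symmetry about the z-axis ⇒ p depends on x, y only through x² + y².
Next, from the axis intercepts and sections: the surface avoids every integer y-axis point in the box; a circular section at z = 2 has radius between 0 and 1; the surface avoids every integer x-axis point in the box.
Finally, together with the visible shape, these determine p as stated. Check: (0, 0, 1) on the z-axis lies on the surface, and p(0, 0, 1) = 0. ✓

3*x^2 + 3*y^2 - 2*z + 2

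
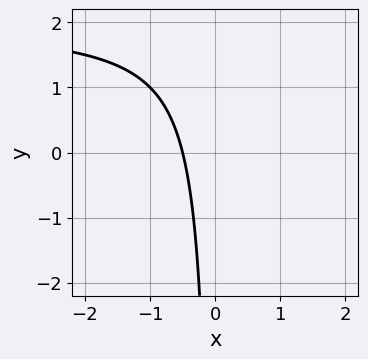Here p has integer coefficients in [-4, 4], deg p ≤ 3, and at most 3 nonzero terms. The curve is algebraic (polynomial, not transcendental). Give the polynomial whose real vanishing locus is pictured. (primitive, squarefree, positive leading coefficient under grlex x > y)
1. The degree is 2 — no degree-1 curve has this shape.
2. From the visible intercepts: no y-intercept at any integer in the box.
3. Assembling these constraints gives the stated polynomial.

x*y - 2*x - 1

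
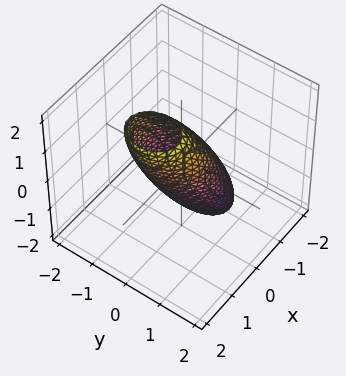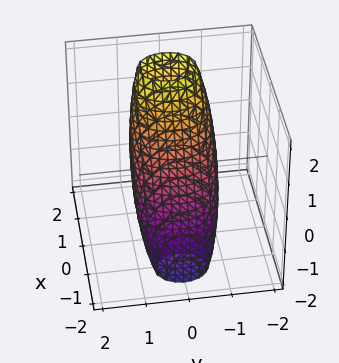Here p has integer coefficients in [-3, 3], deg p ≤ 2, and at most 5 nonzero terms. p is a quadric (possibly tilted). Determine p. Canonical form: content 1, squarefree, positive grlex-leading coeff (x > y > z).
3*x^2 - 3*x*z + 2*y^2 + z^2 - 2

deg p = 2.
From the visible intercepts: among the integer gridlines, it crosses the y-axis at y ∈ {-1, 1}.
The integer polynomial consistent with all of this is the stated p.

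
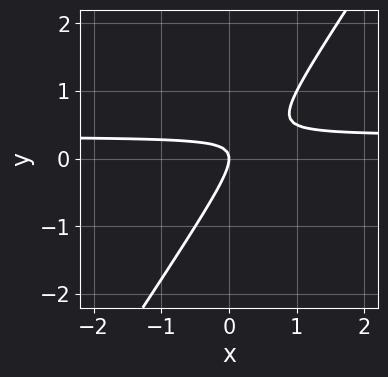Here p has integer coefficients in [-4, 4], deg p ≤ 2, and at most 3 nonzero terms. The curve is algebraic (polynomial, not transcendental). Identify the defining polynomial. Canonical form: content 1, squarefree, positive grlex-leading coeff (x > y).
3*x*y - 2*y^2 - x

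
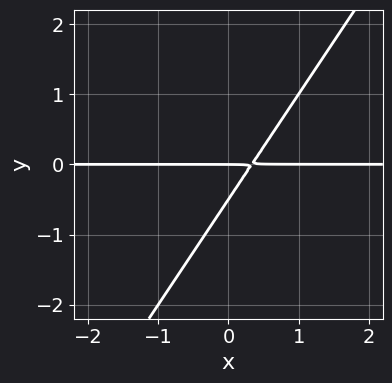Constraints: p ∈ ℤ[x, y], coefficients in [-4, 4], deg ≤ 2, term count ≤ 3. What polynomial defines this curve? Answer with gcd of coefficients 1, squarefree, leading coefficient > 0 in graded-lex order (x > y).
1. deg p = 2. No degree-1 curve has this shape.
2. From the axis intercepts and sections: it meets the y-axis at y = 0 (among the integer gridlines); the visible x-axis segment lies entirely on the curve.
3. The integer polynomial consistent with all of this is the stated p.

3*x*y - 2*y^2 - y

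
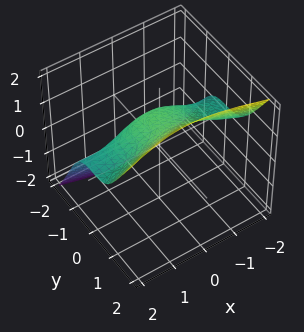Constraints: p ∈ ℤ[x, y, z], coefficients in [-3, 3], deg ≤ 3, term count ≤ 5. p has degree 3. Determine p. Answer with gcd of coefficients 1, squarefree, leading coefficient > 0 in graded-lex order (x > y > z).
x^2*z - 3*y^3 + z^3 - 1

Degree: the shape is more complex than any degree-2 surface, so deg p = 3.
From the visible intercepts: no x-intercept at any integer in the box; it meets the z-axis at z = 1 (among the integer gridlines).
Together with the visible shape, these determine p as stated.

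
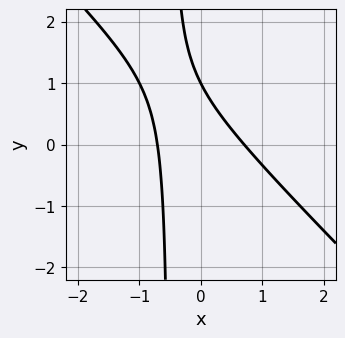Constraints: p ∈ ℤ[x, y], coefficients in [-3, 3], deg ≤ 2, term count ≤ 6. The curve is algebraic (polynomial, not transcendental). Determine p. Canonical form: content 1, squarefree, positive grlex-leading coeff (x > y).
The degree is 2 — a generic line meets the curve in up to 2 points.
From the axis intercepts and sections: it meets the y-axis at y = 1 (among the integer gridlines).
Matching integer coefficients to the picture gives p.

2*x^2 + 2*x*y + y - 1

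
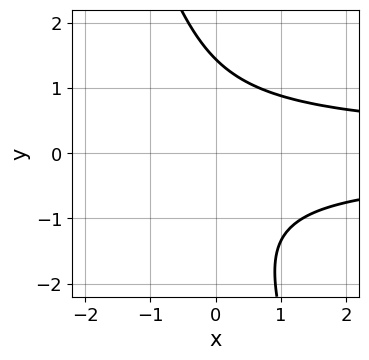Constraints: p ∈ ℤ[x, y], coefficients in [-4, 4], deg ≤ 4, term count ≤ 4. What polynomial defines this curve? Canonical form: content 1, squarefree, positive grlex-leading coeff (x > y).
3*x*y^2 + y^3 - 3

(a) The degree is 3 — the shape is more complex than any degree-2 curve.
(b) Observable constraints: no x-intercept at any integer in the box.
(c) These observations pin down the coefficients.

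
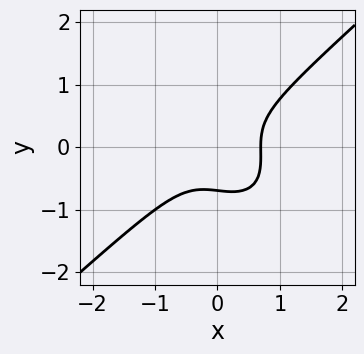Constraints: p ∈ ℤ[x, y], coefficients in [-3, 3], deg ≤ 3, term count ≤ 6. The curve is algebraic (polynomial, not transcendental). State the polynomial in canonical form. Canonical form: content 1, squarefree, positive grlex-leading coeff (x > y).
3*x^3 - x*y^2 - 3*y^3 - 1

(a) Degree: a generic line meets the curve in up to 3 points, so deg p = 3.
(b) Solving for integer coefficients yields p as stated.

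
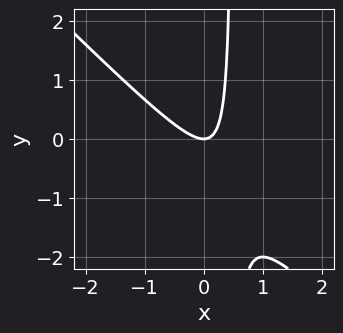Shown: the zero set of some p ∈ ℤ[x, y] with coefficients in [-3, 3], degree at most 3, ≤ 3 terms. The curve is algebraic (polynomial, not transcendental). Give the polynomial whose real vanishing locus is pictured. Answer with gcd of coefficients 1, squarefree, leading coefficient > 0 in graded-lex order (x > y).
(a) The degree is 2 — a generic line meets the curve in up to 2 points.
(b) Reading off the gridlines: it crosses the x-axis at the gridline x = 0; one y-axis crossing is at y = 0.
(c) The integer polynomial consistent with all of this is the stated p.

2*x^2 + 2*x*y - y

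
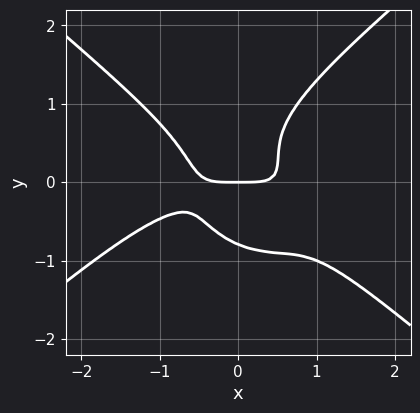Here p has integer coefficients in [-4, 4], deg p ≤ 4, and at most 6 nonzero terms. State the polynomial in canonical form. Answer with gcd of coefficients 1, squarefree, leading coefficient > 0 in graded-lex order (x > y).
x^4 - 2*y^4 + 2*x^2*y + 2*x*y^2 - y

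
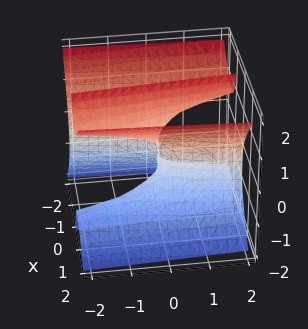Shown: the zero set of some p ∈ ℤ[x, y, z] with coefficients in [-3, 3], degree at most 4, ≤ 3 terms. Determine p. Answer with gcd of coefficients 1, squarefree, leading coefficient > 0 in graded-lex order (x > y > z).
First, deg p = 3. A generic line meets the surface in up to 3 points.
Next, from the axis intercepts and sections: it crosses the x-axis at the gridline x = 0; every point of the z-axis in the box is on the surface; it crosses the y-axis at the gridline y = 0.
Finally, these observations pin down the coefficients.

3*x^3 - 3*x*z^2 - y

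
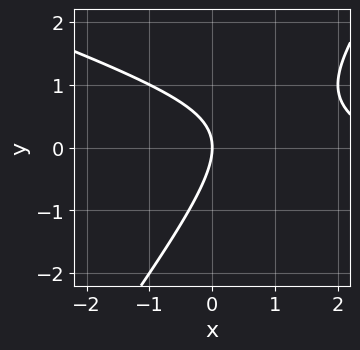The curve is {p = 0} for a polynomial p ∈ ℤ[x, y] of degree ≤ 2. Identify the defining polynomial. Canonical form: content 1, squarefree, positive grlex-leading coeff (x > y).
x^2 + 2*x*y - 2*y^2 - 3*x

(a) deg p = 2.
(b) From the axis intercepts and sections: one y-axis crossing is at y = 0; it meets the x-axis at x = 0 (among the integer gridlines).
(c) Putting this together gives p.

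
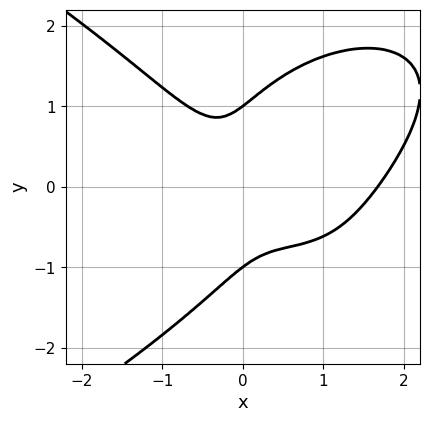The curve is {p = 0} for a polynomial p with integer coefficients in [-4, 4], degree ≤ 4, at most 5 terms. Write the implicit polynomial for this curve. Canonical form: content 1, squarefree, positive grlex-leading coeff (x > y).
First, the degree is 4 — no degree-3 curve has this shape.
Next, from the visible intercepts: the y-axis gridline crossings are at y ∈ {-1, 1}.
Finally, putting this together gives p.

y^4 + 2*x^3 - 3*x^2 - 3*x*y - 1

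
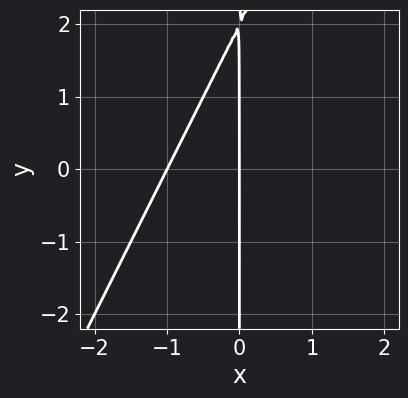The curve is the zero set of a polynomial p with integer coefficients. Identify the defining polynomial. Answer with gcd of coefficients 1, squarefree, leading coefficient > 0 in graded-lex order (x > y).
1. deg p = 2. The shape is more complex than any degree-1 curve.
2. Observable constraints: the visible y-axis segment lies entirely on the curve; the x-axis gridline crossings are at x ∈ {-1, 0}.
3. Matching integer coefficients to the picture gives p.

2*x^2 - x*y + 2*x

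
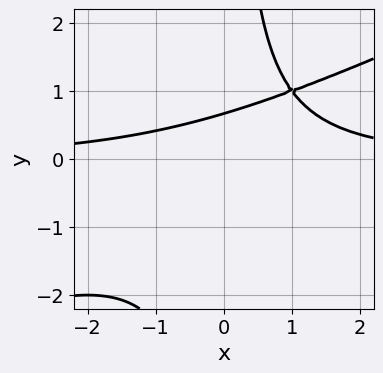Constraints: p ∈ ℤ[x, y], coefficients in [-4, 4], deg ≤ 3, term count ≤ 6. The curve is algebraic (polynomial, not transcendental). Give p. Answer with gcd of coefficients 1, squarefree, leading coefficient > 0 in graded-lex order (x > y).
x^2*y - 2*x*y^2 + 3*y - 2

(a) deg p = 3. The shape is more complex than any degree-2 curve.
(b) Checking where it meets the axes: the curve avoids every integer x-axis point in the box.
(c) Together with the visible shape, these determine p as stated.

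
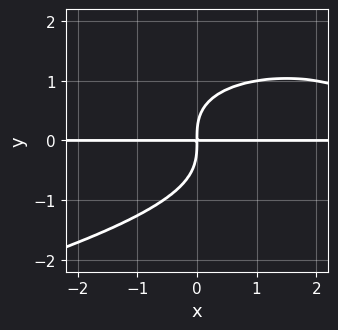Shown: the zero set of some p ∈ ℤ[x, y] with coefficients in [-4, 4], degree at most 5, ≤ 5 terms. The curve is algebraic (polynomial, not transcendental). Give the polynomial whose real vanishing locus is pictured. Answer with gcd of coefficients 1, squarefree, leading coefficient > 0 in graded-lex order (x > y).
2*y^4 + x^2*y - 3*x*y

First, the degree is 4 — the shape is more complex than any degree-3 curve.
Next, from the axis intercepts and sections: the visible x-axis segment lies entirely on the curve.
Finally, assembling these constraints gives the stated polynomial.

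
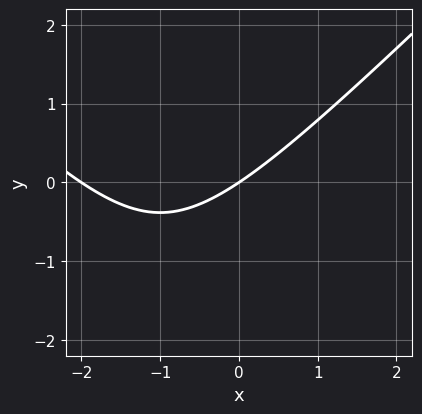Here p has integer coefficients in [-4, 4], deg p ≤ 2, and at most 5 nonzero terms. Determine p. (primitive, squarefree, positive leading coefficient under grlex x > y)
x^2 - y^2 + 2*x - 3*y

(a) deg p = 2.
(b) Against the integer gridlines: among the integer gridlines, it crosses the x-axis at x ∈ {-2, 0}; one y-axis crossing is at y = 0.
(c) Matching integer coefficients to the picture gives p.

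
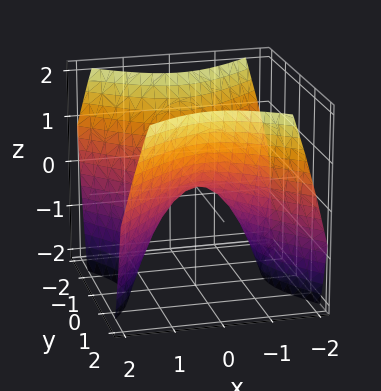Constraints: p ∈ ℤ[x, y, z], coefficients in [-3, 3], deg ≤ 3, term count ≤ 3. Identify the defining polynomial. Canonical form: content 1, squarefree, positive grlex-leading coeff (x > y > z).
First, deg p = 2.
Next, symmetries: the x ↦ −x reflection is a symmetry, so x appears only in even powers; the y ↦ −y reflection is a symmetry, so y appears only in even powers.
Next, from the axis intercepts and sections: one x-axis crossing is at x = 0; it crosses the y-axis at the gridline y = 0; it crosses the z-axis at the gridline z = 0.
Finally, together with the visible shape, these determine p as stated.

x^2 - y^2 + z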